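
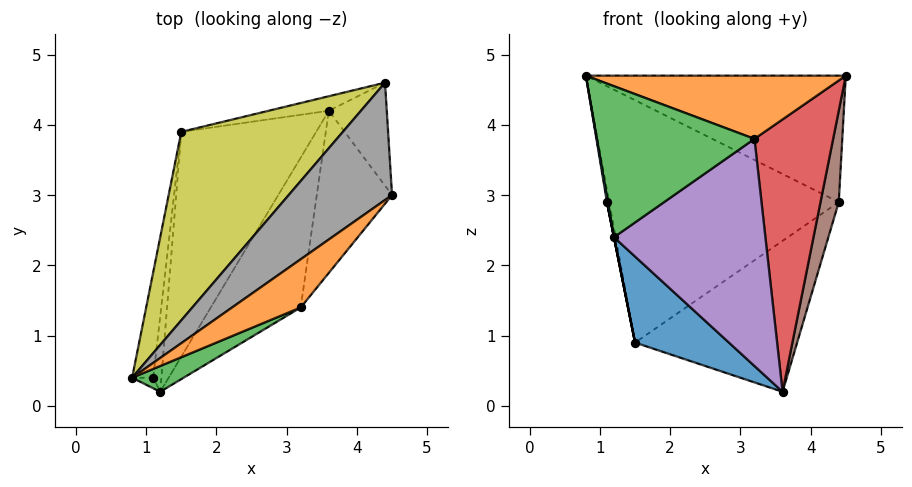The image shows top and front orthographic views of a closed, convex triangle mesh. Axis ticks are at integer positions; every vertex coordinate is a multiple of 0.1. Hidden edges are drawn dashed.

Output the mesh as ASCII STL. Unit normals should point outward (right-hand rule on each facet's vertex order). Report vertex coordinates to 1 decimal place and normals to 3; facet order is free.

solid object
 facet normal -0.252 -0.346 -0.904
  outer loop
   vertex 1.5 3.9 0.9
   vertex 3.6 4.2 0.2
   vertex 1.2 0.2 2.4
  endloop
 endfacet
 facet normal 0.488 -0.694 0.529
  outer loop
   vertex 3.2 1.4 3.8
   vertex 4.5 3.0 4.7
   vertex 0.8 0.4 4.7
  endloop
 endfacet
 facet normal 0.428 -0.891 0.152
  outer loop
   vertex 3.2 1.4 3.8
   vertex 0.8 0.4 4.7
   vertex 1.2 0.2 2.4
  endloop
 endfacet
 facet normal 0.816 -0.497 -0.296
  outer loop
   vertex 3.2 1.4 3.8
   vertex 3.6 4.2 0.2
   vertex 4.5 3.0 4.7
  endloop
 endfacet
 facet normal 0.663 -0.625 -0.412
  outer loop
   vertex 3.2 1.4 3.8
   vertex 1.2 0.2 2.4
   vertex 3.6 4.2 0.2
  endloop
 endfacet
 facet normal 0.944 -0.219 -0.247
  outer loop
   vertex 4.4 4.6 2.9
   vertex 4.5 3.0 4.7
   vertex 3.6 4.2 0.2
  endloop
 endfacet
 facet normal -0.172 0.981 -0.094
  outer loop
   vertex 4.4 4.6 2.9
   vertex 3.6 4.2 0.2
   vertex 1.5 3.9 0.9
  endloop
 endfacet
 facet normal -0.458 0.652 0.605
  outer loop
   vertex 4.4 4.6 2.9
   vertex 0.8 0.4 4.7
   vertex 4.5 3.0 4.7
  endloop
 endfacet
 facet normal -0.523 0.673 0.523
  outer loop
   vertex 4.4 4.6 2.9
   vertex 1.5 3.9 0.9
   vertex 0.8 0.4 4.7
  endloop
 endfacet
 facet normal -0.983 -0.082 -0.164
  outer loop
   vertex 1.1 0.4 2.9
   vertex 1.2 0.2 2.4
   vertex 0.8 0.4 4.7
  endloop
 endfacet
 facet normal -0.986 0.019 -0.164
  outer loop
   vertex 1.1 0.4 2.9
   vertex 0.8 0.4 4.7
   vertex 1.5 3.9 0.9
  endloop
 endfacet
 facet normal -0.981 0.000 -0.196
  outer loop
   vertex 1.1 0.4 2.9
   vertex 1.5 3.9 0.9
   vertex 1.2 0.2 2.4
  endloop
 endfacet
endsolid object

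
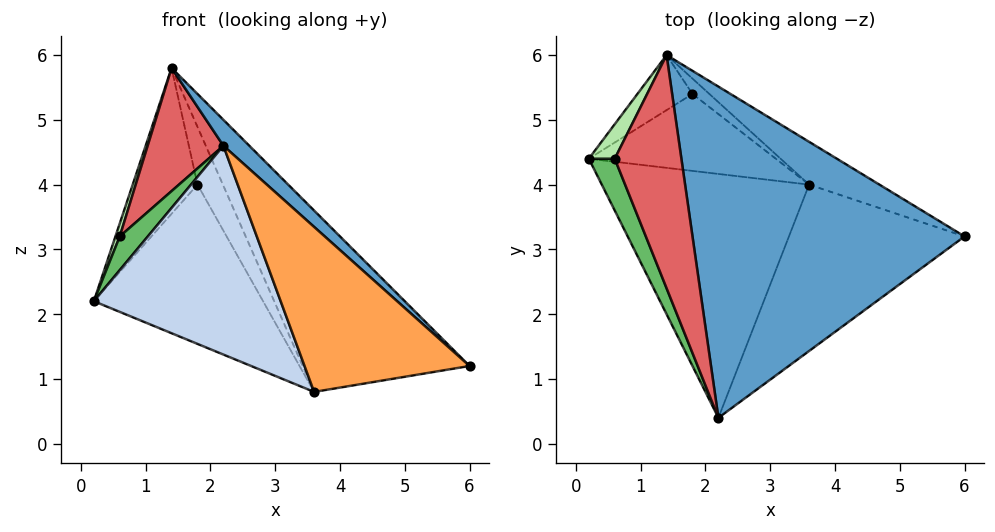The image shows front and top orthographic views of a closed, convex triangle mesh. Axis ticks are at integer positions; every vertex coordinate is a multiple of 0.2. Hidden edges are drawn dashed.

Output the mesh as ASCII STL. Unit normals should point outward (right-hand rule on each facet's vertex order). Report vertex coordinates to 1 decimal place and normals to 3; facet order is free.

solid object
 facet normal 0.689 -0.057 0.723
  outer loop
   vertex 1.4 6.0 5.8
   vertex 2.2 0.4 4.6
   vertex 6.0 3.2 1.2
  endloop
 endfacet
 facet normal -0.363 -0.606 -0.708
  outer loop
   vertex 3.6 4.0 0.8
   vertex 2.2 0.4 4.6
   vertex 0.2 4.4 2.2
  endloop
 endfacet
 facet normal -0.116 -0.699 -0.705
  outer loop
   vertex 3.6 4.0 0.8
   vertex 6.0 3.2 1.2
   vertex 2.2 0.4 4.6
  endloop
 endfacet
 facet normal 0.341 0.915 -0.216
  outer loop
   vertex 3.6 4.0 0.8
   vertex 1.4 6.0 5.8
   vertex 6.0 3.2 1.2
  endloop
 endfacet
 facet normal -0.903 -0.235 0.361
  outer loop
   vertex 0.6 4.4 3.2
   vertex 0.2 4.4 2.2
   vertex 2.2 0.4 4.6
  endloop
 endfacet
 facet normal -0.920 -0.138 0.368
  outer loop
   vertex 0.6 4.4 3.2
   vertex 1.4 6.0 5.8
   vertex 0.2 4.4 2.2
  endloop
 endfacet
 facet normal -0.889 -0.214 0.405
  outer loop
   vertex 0.6 4.4 3.2
   vertex 2.2 0.4 4.6
   vertex 1.4 6.0 5.8
  endloop
 endfacet
 facet normal -0.184 0.920 -0.347
  outer loop
   vertex 1.8 5.4 4.0
   vertex 0.2 4.4 2.2
   vertex 1.4 6.0 5.8
  endloop
 endfacet
 facet normal -0.073 0.898 -0.434
  outer loop
   vertex 1.8 5.4 4.0
   vertex 3.6 4.0 0.8
   vertex 0.2 4.4 2.2
  endloop
 endfacet
 facet normal 0.284 0.927 -0.246
  outer loop
   vertex 1.8 5.4 4.0
   vertex 1.4 6.0 5.8
   vertex 3.6 4.0 0.8
  endloop
 endfacet
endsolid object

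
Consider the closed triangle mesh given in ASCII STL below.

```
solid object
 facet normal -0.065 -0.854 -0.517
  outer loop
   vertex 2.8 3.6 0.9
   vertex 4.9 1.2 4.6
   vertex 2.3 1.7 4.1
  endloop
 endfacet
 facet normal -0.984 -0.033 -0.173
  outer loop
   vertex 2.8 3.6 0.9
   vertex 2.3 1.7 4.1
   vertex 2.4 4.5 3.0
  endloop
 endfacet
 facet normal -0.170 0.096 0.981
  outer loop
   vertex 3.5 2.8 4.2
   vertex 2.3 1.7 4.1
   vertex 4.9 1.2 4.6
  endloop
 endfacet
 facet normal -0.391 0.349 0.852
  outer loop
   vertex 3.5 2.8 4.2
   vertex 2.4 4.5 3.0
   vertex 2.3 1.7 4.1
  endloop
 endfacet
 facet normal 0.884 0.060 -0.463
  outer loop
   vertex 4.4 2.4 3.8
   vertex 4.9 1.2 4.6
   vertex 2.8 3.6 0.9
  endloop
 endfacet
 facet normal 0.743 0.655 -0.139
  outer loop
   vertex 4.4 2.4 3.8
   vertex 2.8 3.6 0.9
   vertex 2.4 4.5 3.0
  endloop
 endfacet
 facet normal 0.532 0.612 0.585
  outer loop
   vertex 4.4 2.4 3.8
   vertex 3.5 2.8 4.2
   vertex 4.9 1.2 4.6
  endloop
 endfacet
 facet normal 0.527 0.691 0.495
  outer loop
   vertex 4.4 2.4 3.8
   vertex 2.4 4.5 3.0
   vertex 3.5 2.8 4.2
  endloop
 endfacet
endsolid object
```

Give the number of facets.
8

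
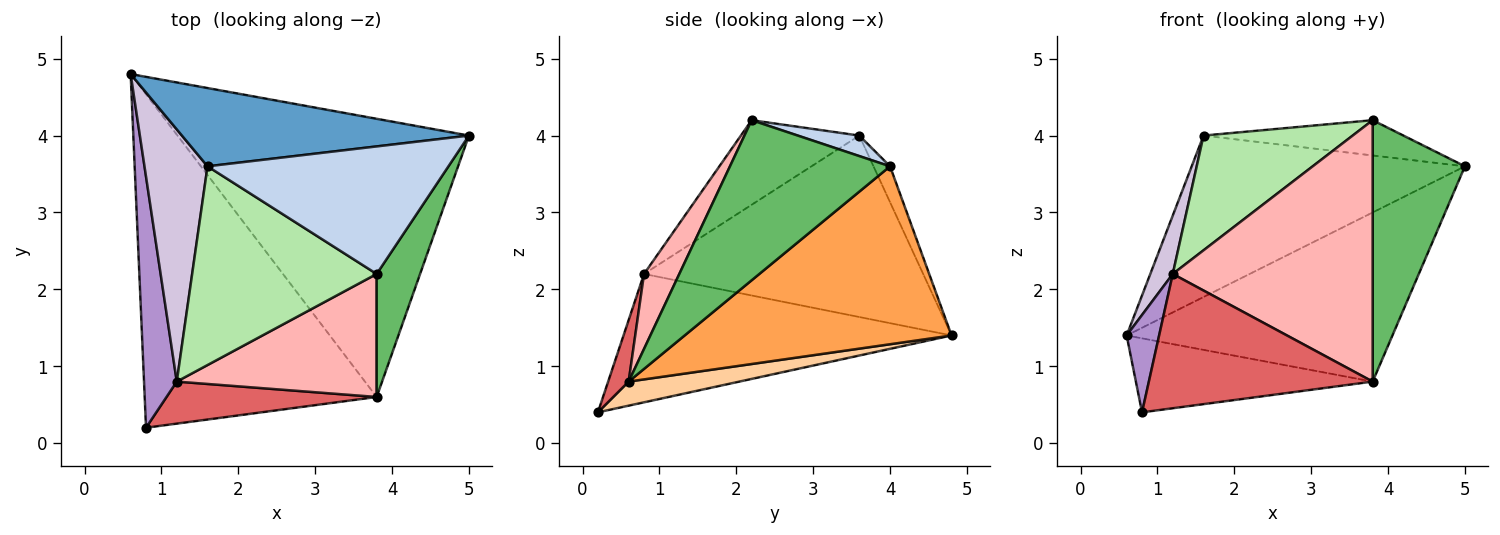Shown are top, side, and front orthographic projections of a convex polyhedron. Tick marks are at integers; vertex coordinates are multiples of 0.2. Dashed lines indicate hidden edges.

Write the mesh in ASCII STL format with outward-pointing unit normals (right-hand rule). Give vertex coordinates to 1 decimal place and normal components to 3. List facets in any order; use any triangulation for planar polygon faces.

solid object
 facet normal -0.054 0.898 0.436
  outer loop
   vertex 1.6 3.6 4.0
   vertex 5.0 4.0 3.6
   vertex 0.6 4.8 1.4
  endloop
 endfacet
 facet normal 0.082 0.266 0.961
  outer loop
   vertex 1.6 3.6 4.0
   vertex 3.8 2.2 4.2
   vertex 5.0 4.0 3.6
  endloop
 endfacet
 facet normal 0.463 0.461 -0.758
  outer loop
   vertex 3.8 0.6 0.8
   vertex 0.6 4.8 1.4
   vertex 5.0 4.0 3.6
  endloop
 endfacet
 facet normal 0.101 0.216 -0.971
  outer loop
   vertex 3.8 0.6 0.8
   vertex 0.8 0.2 0.4
   vertex 0.6 4.8 1.4
  endloop
 endfacet
 facet normal 0.843 -0.486 0.229
  outer loop
   vertex 3.8 0.6 0.8
   vertex 5.0 4.0 3.6
   vertex 3.8 2.2 4.2
  endloop
 endfacet
 facet normal -0.369 -0.465 0.805
  outer loop
   vertex 1.2 0.8 2.2
   vertex 3.8 2.2 4.2
   vertex 1.6 3.6 4.0
  endloop
 endfacet
 facet normal 0.087 -0.951 0.298
  outer loop
   vertex 1.2 0.8 2.2
   vertex 0.8 0.2 0.4
   vertex 3.8 0.6 0.8
  endloop
 endfacet
 facet normal 0.158 -0.894 0.420
  outer loop
   vertex 1.2 0.8 2.2
   vertex 3.8 0.6 0.8
   vertex 3.8 2.2 4.2
  endloop
 endfacet
 facet normal -0.965 -0.095 0.246
  outer loop
   vertex 1.2 0.8 2.2
   vertex 0.6 4.8 1.4
   vertex 0.8 0.2 0.4
  endloop
 endfacet
 facet normal -0.942 -0.076 0.327
  outer loop
   vertex 1.2 0.8 2.2
   vertex 1.6 3.6 4.0
   vertex 0.6 4.8 1.4
  endloop
 endfacet
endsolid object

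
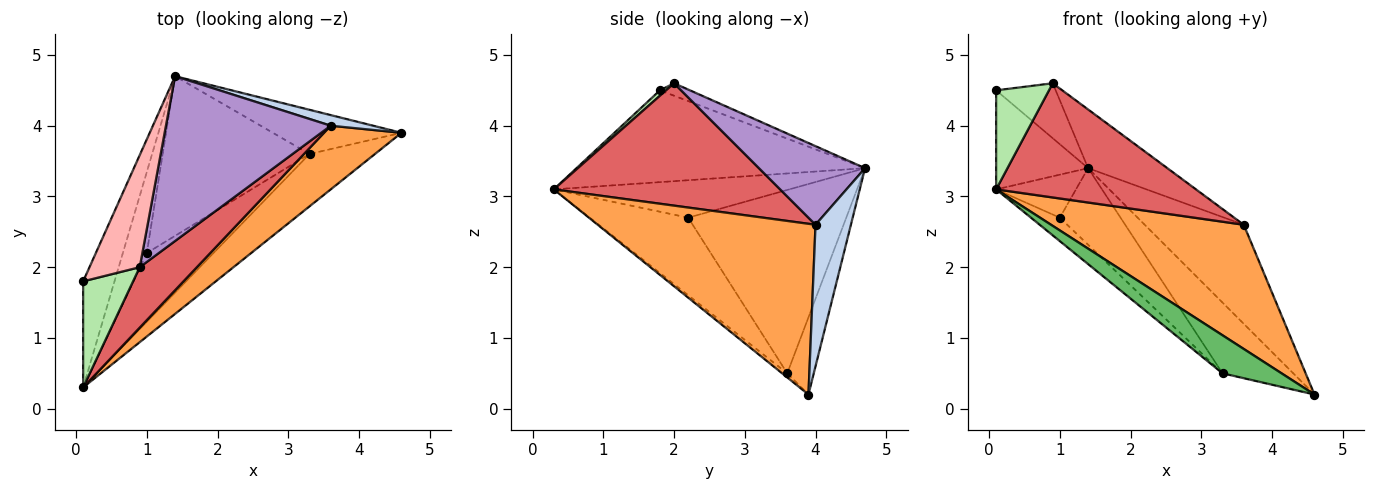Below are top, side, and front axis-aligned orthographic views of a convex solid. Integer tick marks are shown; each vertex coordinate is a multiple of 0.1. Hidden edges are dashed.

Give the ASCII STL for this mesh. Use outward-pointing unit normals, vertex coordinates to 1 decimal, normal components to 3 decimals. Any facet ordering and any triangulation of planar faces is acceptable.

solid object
 facet normal -0.906 0.289 -0.309
  outer loop
   vertex 0.1 0.3 3.1
   vertex 0.1 1.8 4.5
   vertex 1.4 4.7 3.4
  endloop
 endfacet
 facet normal 0.335 0.937 0.100
  outer loop
   vertex 3.6 4.0 2.6
   vertex 4.6 3.9 0.2
   vertex 1.4 4.7 3.4
  endloop
 endfacet
 facet normal 0.709 -0.627 0.322
  outer loop
   vertex 3.6 4.0 2.6
   vertex 0.1 0.3 3.1
   vertex 4.6 3.9 0.2
  endloop
 endfacet
 facet normal -0.303 0.808 -0.505
  outer loop
   vertex 3.3 3.6 0.5
   vertex 1.4 4.7 3.4
   vertex 4.6 3.9 0.2
  endloop
 endfacet
 facet normal -0.051 -0.587 -0.808
  outer loop
   vertex 3.3 3.6 0.5
   vertex 4.6 3.9 0.2
   vertex 0.1 0.3 3.1
  endloop
 endfacet
 facet normal 0.079 -0.680 0.729
  outer loop
   vertex 0.9 2.0 4.6
   vertex 0.1 1.8 4.5
   vertex 0.1 0.3 3.1
  endloop
 endfacet
 facet normal 0.708 -0.625 0.331
  outer loop
   vertex 0.9 2.0 4.6
   vertex 0.1 0.3 3.1
   vertex 3.6 4.0 2.6
  endloop
 endfacet
 facet normal -0.217 0.430 0.876
  outer loop
   vertex 0.9 2.0 4.6
   vertex 1.4 4.7 3.4
   vertex 0.1 1.8 4.5
  endloop
 endfacet
 facet normal 0.410 0.306 0.859
  outer loop
   vertex 0.9 2.0 4.6
   vertex 3.6 4.0 2.6
   vertex 1.4 4.7 3.4
  endloop
 endfacet
 facet normal -0.810 0.275 -0.518
  outer loop
   vertex 1.0 2.2 2.7
   vertex 0.1 0.3 3.1
   vertex 1.4 4.7 3.4
  endloop
 endfacet
 facet normal -0.748 0.287 -0.599
  outer loop
   vertex 1.0 2.2 2.7
   vertex 1.4 4.7 3.4
   vertex 3.3 3.6 0.5
  endloop
 endfacet
 facet normal -0.740 0.217 -0.636
  outer loop
   vertex 1.0 2.2 2.7
   vertex 3.3 3.6 0.5
   vertex 0.1 0.3 3.1
  endloop
 endfacet
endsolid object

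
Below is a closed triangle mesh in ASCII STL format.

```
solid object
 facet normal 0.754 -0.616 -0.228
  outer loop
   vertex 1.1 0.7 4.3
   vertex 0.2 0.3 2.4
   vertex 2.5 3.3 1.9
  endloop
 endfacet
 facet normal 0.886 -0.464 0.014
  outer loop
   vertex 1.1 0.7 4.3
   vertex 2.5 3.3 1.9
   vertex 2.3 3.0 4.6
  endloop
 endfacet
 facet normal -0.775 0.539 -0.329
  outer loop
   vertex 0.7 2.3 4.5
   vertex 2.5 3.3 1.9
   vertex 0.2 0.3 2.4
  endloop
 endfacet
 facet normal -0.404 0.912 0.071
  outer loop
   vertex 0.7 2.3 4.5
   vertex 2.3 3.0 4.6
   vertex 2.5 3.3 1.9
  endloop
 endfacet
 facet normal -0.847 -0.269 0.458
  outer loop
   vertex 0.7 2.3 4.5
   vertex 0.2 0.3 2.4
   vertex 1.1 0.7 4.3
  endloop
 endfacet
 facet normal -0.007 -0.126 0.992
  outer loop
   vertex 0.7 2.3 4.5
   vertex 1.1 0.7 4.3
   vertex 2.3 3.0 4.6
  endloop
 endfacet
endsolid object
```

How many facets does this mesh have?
6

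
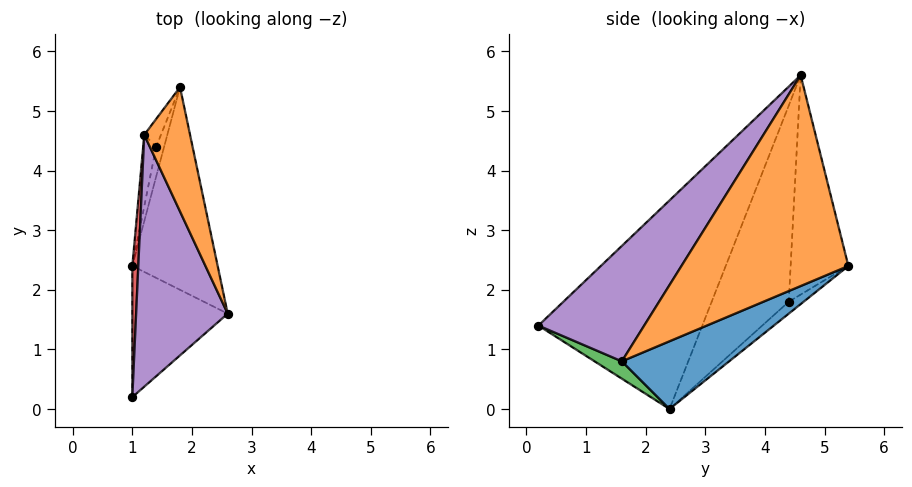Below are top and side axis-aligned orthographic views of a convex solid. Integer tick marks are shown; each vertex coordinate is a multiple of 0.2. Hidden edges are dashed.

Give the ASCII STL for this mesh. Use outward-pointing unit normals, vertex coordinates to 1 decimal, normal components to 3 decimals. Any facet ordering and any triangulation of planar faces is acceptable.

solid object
 facet normal 0.565 0.418 -0.711
  outer loop
   vertex 1.8 5.4 2.4
   vertex 2.6 1.6 0.8
   vertex 1.0 2.4 0.0
  endloop
 endfacet
 facet normal 0.971 0.116 0.211
  outer loop
   vertex 1.2 4.6 5.6
   vertex 2.6 1.6 0.8
   vertex 1.8 5.4 2.4
  endloop
 endfacet
 facet normal 0.152 -0.531 -0.834
  outer loop
   vertex 1.0 0.2 1.4
   vertex 1.0 2.4 0.0
   vertex 2.6 1.6 0.8
  endloop
 endfacet
 facet normal -0.999 0.018 0.029
  outer loop
   vertex 1.0 0.2 1.4
   vertex 1.2 4.6 5.6
   vertex 1.0 2.4 0.0
  endloop
 endfacet
 facet normal 0.663 -0.532 0.526
  outer loop
   vertex 1.0 0.2 1.4
   vertex 2.6 1.6 0.8
   vertex 1.2 4.6 5.6
  endloop
 endfacet
 facet normal -0.693 0.554 -0.462
  outer loop
   vertex 1.4 4.4 1.8
   vertex 1.8 5.4 2.4
   vertex 1.0 2.4 0.0
  endloop
 endfacet
 facet normal -0.966 0.251 -0.064
  outer loop
   vertex 1.4 4.4 1.8
   vertex 1.0 2.4 0.0
   vertex 1.2 4.6 5.6
  endloop
 endfacet
 facet normal -0.911 0.406 -0.069
  outer loop
   vertex 1.4 4.4 1.8
   vertex 1.2 4.6 5.6
   vertex 1.8 5.4 2.4
  endloop
 endfacet
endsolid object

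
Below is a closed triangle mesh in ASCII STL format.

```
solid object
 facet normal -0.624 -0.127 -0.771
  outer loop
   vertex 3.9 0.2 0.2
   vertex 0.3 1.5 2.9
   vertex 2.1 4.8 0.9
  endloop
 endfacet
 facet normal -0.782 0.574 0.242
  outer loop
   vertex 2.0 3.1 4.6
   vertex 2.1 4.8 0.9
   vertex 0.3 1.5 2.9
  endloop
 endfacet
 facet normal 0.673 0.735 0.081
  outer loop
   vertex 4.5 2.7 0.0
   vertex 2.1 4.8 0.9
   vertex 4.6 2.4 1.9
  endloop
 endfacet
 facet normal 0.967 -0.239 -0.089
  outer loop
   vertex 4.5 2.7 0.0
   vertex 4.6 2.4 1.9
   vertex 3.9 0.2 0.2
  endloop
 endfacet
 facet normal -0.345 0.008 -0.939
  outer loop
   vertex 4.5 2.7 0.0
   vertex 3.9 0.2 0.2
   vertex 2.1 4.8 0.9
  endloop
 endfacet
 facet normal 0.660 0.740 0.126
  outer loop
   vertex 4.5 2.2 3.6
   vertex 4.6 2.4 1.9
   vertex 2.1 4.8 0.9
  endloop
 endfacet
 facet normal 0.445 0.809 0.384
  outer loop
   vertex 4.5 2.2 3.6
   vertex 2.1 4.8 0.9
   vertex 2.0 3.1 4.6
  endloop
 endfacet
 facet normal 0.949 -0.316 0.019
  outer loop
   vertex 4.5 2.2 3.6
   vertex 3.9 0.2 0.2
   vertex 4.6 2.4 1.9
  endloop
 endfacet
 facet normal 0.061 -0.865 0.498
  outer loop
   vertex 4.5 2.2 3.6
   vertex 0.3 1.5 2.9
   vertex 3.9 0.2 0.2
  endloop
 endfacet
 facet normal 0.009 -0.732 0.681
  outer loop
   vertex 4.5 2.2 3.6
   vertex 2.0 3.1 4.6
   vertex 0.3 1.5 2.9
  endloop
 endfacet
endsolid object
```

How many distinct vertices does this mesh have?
7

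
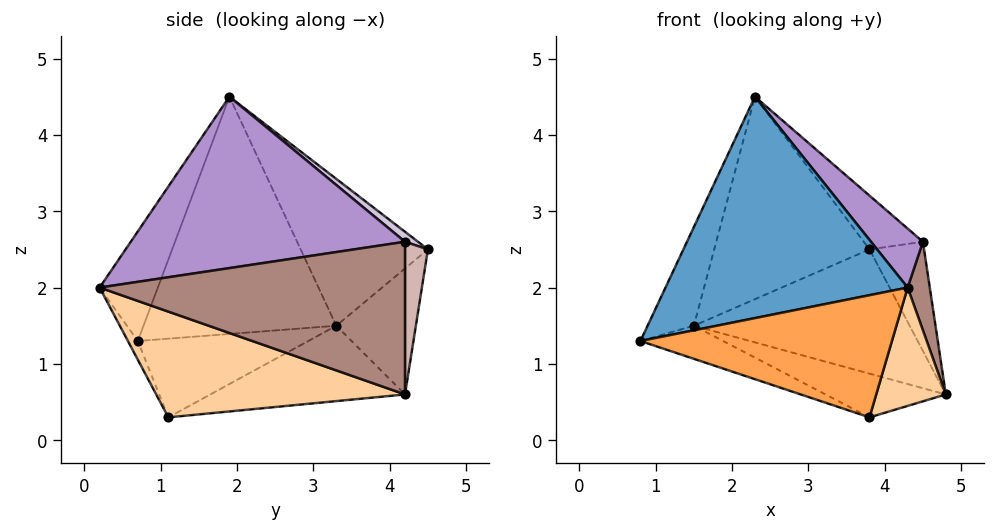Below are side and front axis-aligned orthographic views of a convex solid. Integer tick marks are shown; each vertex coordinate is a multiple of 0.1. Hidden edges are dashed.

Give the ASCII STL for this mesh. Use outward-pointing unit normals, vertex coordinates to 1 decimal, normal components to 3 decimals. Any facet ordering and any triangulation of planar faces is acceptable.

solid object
 facet normal -0.211 -0.879 0.428
  outer loop
   vertex 2.3 1.9 4.5
   vertex 0.8 0.7 1.3
   vertex 4.3 0.2 2.0
  endloop
 endfacet
 facet normal -0.912 0.219 0.346
  outer loop
   vertex 1.5 3.3 1.5
   vertex 0.8 0.7 1.3
   vertex 2.3 1.9 4.5
  endloop
 endfacet
 facet normal -0.035 -0.887 -0.460
  outer loop
   vertex 3.8 1.1 0.3
   vertex 4.3 0.2 2.0
   vertex 0.8 0.7 1.3
  endloop
 endfacet
 facet normal 0.886 -0.248 -0.392
  outer loop
   vertex 3.8 1.1 0.3
   vertex 4.8 4.2 0.6
   vertex 4.3 0.2 2.0
  endloop
 endfacet
 facet normal -0.331 0.161 -0.930
  outer loop
   vertex 3.8 1.1 0.3
   vertex 0.8 0.7 1.3
   vertex 1.5 3.3 1.5
  endloop
 endfacet
 facet normal -0.306 0.189 -0.933
  outer loop
   vertex 3.8 1.1 0.3
   vertex 1.5 3.3 1.5
   vertex 4.8 4.2 0.6
  endloop
 endfacet
 facet normal -0.329 0.891 -0.314
  outer loop
   vertex 3.8 4.5 2.5
   vertex 4.8 4.2 0.6
   vertex 1.5 3.3 1.5
  endloop
 endfacet
 facet normal -0.560 0.683 0.468
  outer loop
   vertex 3.8 4.5 2.5
   vertex 1.5 3.3 1.5
   vertex 2.3 1.9 4.5
  endloop
 endfacet
 facet normal 0.726 -0.137 0.674
  outer loop
   vertex 4.5 4.2 2.6
   vertex 2.3 1.9 4.5
   vertex 4.3 0.2 2.0
  endloop
 endfacet
 facet normal 0.123 0.560 0.820
  outer loop
   vertex 4.5 4.2 2.6
   vertex 3.8 4.5 2.5
   vertex 2.3 1.9 4.5
  endloop
 endfacet
 facet normal 0.986 -0.072 0.148
  outer loop
   vertex 4.5 4.2 2.6
   vertex 4.3 0.2 2.0
   vertex 4.8 4.2 0.6
  endloop
 endfacet
 facet normal 0.386 0.921 0.058
  outer loop
   vertex 4.5 4.2 2.6
   vertex 4.8 4.2 0.6
   vertex 3.8 4.5 2.5
  endloop
 endfacet
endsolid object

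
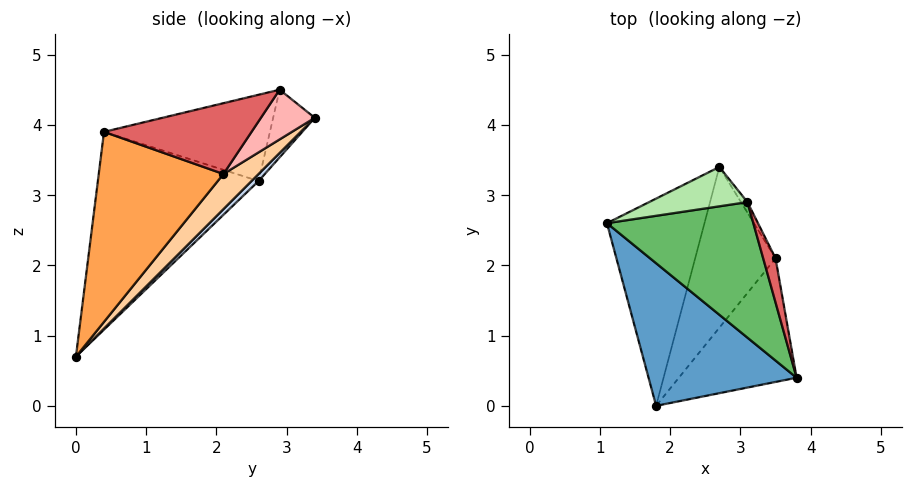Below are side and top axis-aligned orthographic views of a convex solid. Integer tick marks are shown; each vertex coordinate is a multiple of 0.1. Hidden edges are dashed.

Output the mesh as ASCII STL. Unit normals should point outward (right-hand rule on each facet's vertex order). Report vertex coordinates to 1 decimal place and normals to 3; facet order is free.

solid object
 facet normal -0.628 -0.621 0.470
  outer loop
   vertex 1.8 0.0 0.7
   vertex 3.8 0.4 3.9
   vertex 1.1 2.6 3.2
  endloop
 endfacet
 facet normal 0.051 0.699 -0.713
  outer loop
   vertex 1.8 0.0 0.7
   vertex 1.1 2.6 3.2
   vertex 2.7 3.4 4.1
  endloop
 endfacet
 facet normal 0.849 -0.036 -0.526
  outer loop
   vertex 3.5 2.1 3.3
   vertex 3.8 0.4 3.9
   vertex 1.8 0.0 0.7
  endloop
 endfacet
 facet normal 0.311 0.630 -0.712
  outer loop
   vertex 3.5 2.1 3.3
   vertex 1.8 0.0 0.7
   vertex 2.7 3.4 4.1
  endloop
 endfacet
 facet normal -0.479 -0.329 0.813
  outer loop
   vertex 3.1 2.9 4.5
   vertex 1.1 2.6 3.2
   vertex 3.8 0.4 3.9
  endloop
 endfacet
 facet normal -0.555 0.202 0.807
  outer loop
   vertex 3.1 2.9 4.5
   vertex 2.7 3.4 4.1
   vertex 1.1 2.6 3.2
  endloop
 endfacet
 facet normal 0.959 0.228 0.167
  outer loop
   vertex 3.1 2.9 4.5
   vertex 3.8 0.4 3.9
   vertex 3.5 2.1 3.3
  endloop
 endfacet
 facet normal 0.816 0.568 -0.106
  outer loop
   vertex 3.1 2.9 4.5
   vertex 3.5 2.1 3.3
   vertex 2.7 3.4 4.1
  endloop
 endfacet
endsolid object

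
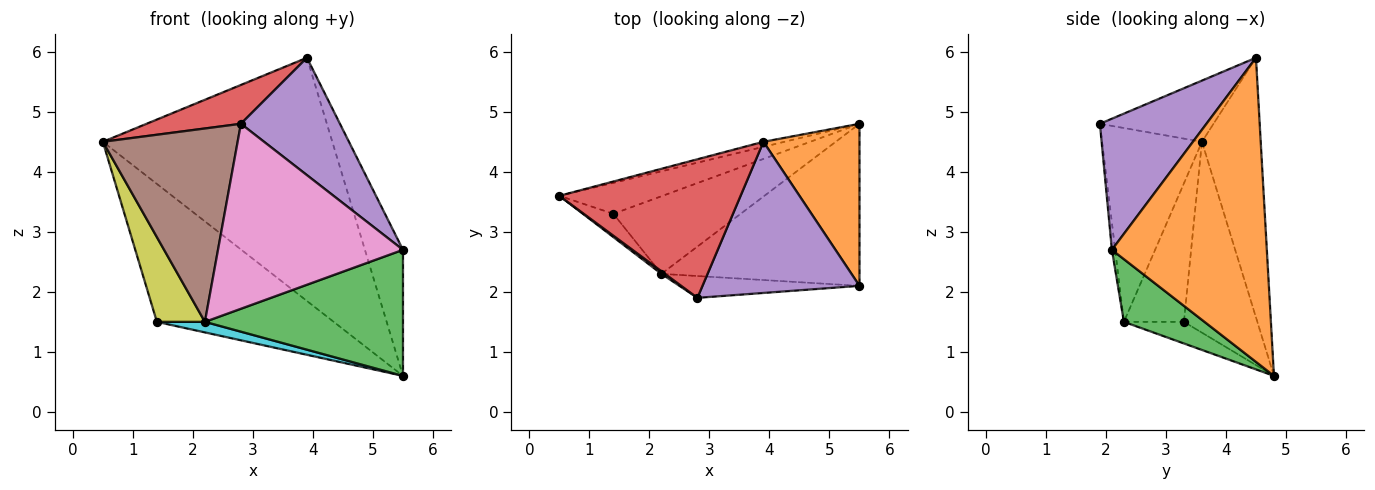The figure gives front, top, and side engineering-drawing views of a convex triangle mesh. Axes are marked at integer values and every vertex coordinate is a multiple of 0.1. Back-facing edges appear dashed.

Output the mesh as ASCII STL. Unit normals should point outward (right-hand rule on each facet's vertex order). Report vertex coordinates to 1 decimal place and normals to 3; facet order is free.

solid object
 facet normal -0.248 0.969 -0.020
  outer loop
   vertex 3.9 4.5 5.9
   vertex 5.5 4.8 0.6
   vertex 0.5 3.6 4.5
  endloop
 endfacet
 facet normal 0.928 0.228 0.293
  outer loop
   vertex 3.9 4.5 5.9
   vertex 5.5 2.1 2.7
   vertex 5.5 4.8 0.6
  endloop
 endfacet
 facet normal 0.242 -0.596 -0.766
  outer loop
   vertex 2.2 2.3 1.5
   vertex 5.5 4.8 0.6
   vertex 5.5 2.1 2.7
  endloop
 endfacet
 facet normal -0.309 -0.257 0.916
  outer loop
   vertex 2.8 1.9 4.8
   vertex 3.9 4.5 5.9
   vertex 0.5 3.6 4.5
  endloop
 endfacet
 facet normal 0.551 -0.512 0.659
  outer loop
   vertex 2.8 1.9 4.8
   vertex 5.5 2.1 2.7
   vertex 3.9 4.5 5.9
  endloop
 endfacet
 facet normal -0.595 -0.803 0.011
  outer loop
   vertex 2.8 1.9 4.8
   vertex 0.5 3.6 4.5
   vertex 2.2 2.3 1.5
  endloop
 endfacet
 facet normal -0.018 -0.993 -0.117
  outer loop
   vertex 2.8 1.9 4.8
   vertex 2.2 2.3 1.5
   vertex 5.5 2.1 2.7
  endloop
 endfacet
 facet normal -0.375 0.904 -0.203
  outer loop
   vertex 1.4 3.3 1.5
   vertex 0.5 3.6 4.5
   vertex 5.5 4.8 0.6
  endloop
 endfacet
 facet normal -0.770 -0.616 -0.169
  outer loop
   vertex 1.4 3.3 1.5
   vertex 2.2 2.3 1.5
   vertex 0.5 3.6 4.5
  endloop
 endfacet
 facet normal -0.166 -0.133 -0.977
  outer loop
   vertex 1.4 3.3 1.5
   vertex 5.5 4.8 0.6
   vertex 2.2 2.3 1.5
  endloop
 endfacet
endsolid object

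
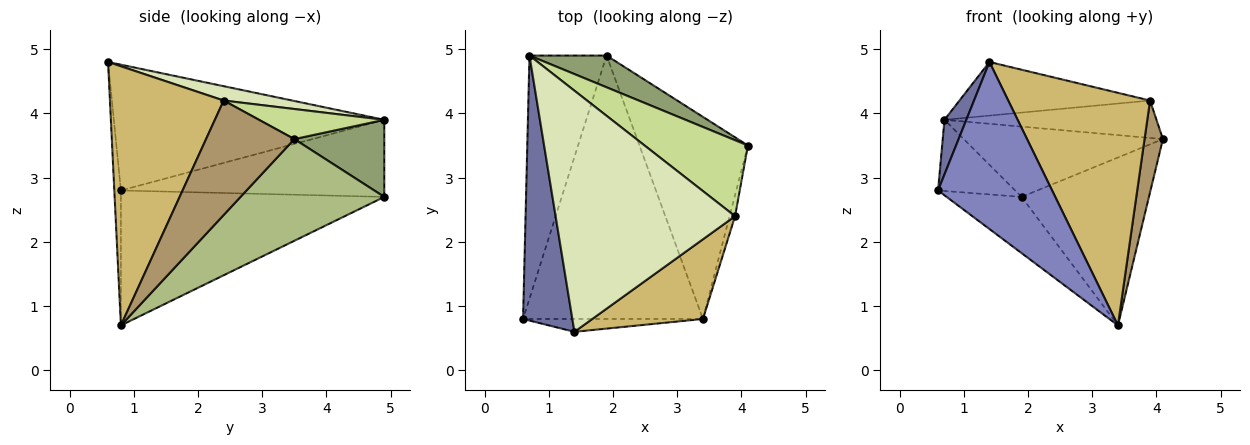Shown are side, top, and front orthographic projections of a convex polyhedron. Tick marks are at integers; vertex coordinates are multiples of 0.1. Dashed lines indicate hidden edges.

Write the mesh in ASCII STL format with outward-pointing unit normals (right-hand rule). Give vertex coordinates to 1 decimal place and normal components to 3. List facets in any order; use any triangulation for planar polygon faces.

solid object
 facet normal -0.928 -0.075 0.364
  outer loop
   vertex 1.4 0.6 4.8
   vertex 0.7 4.9 3.9
   vertex 0.6 0.8 2.8
  endloop
 endfacet
 facet normal -0.057 -0.995 -0.077
  outer loop
   vertex 1.4 0.6 4.8
   vertex 0.6 0.8 2.8
   vertex 3.4 0.8 0.7
  endloop
 endfacet
 facet normal -0.692 0.203 -0.692
  outer loop
   vertex 1.9 4.9 2.7
   vertex 0.6 0.8 2.8
   vertex 0.7 4.9 3.9
  endloop
 endfacet
 facet normal -0.591 0.168 -0.789
  outer loop
   vertex 1.9 4.9 2.7
   vertex 3.4 0.8 0.7
   vertex 0.6 0.8 2.8
  endloop
 endfacet
 facet normal 0.381 0.843 0.381
  outer loop
   vertex 1.9 4.9 2.7
   vertex 0.7 4.9 3.9
   vertex 4.1 3.5 3.6
  endloop
 endfacet
 facet normal 0.585 0.518 -0.624
  outer loop
   vertex 1.9 4.9 2.7
   vertex 4.1 3.5 3.6
   vertex 3.4 0.8 0.7
  endloop
 endfacet
 facet normal 0.253 0.428 0.868
  outer loop
   vertex 3.9 2.4 4.2
   vertex 4.1 3.5 3.6
   vertex 0.7 4.9 3.9
  endloop
 endfacet
 facet normal 0.078 0.216 0.973
  outer loop
   vertex 3.9 2.4 4.2
   vertex 0.7 4.9 3.9
   vertex 1.4 0.6 4.8
  endloop
 endfacet
 facet normal 0.978 -0.203 -0.047
  outer loop
   vertex 3.9 2.4 4.2
   vertex 3.4 0.8 0.7
   vertex 4.1 3.5 3.6
  endloop
 endfacet
 facet normal 0.605 -0.754 0.258
  outer loop
   vertex 3.9 2.4 4.2
   vertex 1.4 0.6 4.8
   vertex 3.4 0.8 0.7
  endloop
 endfacet
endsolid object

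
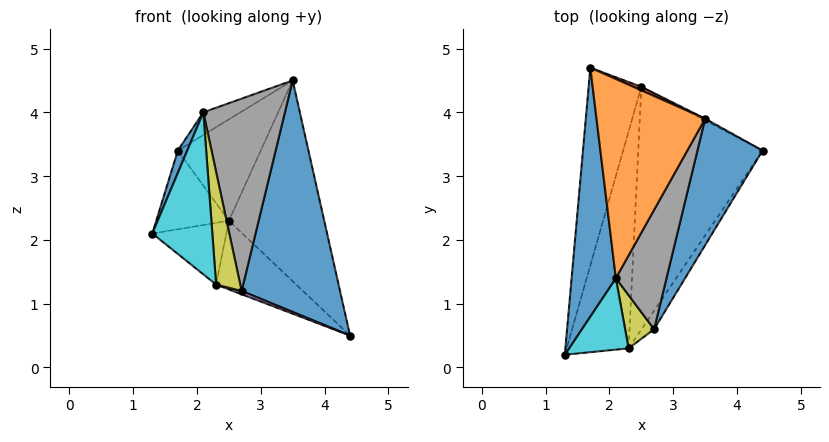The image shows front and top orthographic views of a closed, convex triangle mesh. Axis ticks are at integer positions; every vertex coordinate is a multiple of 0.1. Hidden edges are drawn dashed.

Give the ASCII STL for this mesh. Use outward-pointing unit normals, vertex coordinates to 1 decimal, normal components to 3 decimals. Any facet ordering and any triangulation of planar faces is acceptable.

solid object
 facet normal 0.854 -0.456 0.249
  outer loop
   vertex 2.7 0.6 1.2
   vertex 4.4 3.4 0.5
   vertex 3.5 3.9 4.5
  endloop
 endfacet
 facet normal -0.751 0.244 -0.613
  outer loop
   vertex 2.5 4.4 2.3
   vertex 1.3 0.2 2.1
   vertex 1.7 4.7 3.4
  endloop
 endfacet
 facet normal 0.460 0.888 -0.007
  outer loop
   vertex 2.5 4.4 2.3
   vertex 3.5 3.9 4.5
   vertex 4.4 3.4 0.5
  endloop
 endfacet
 facet normal 0.389 0.920 0.032
  outer loop
   vertex 2.5 4.4 2.3
   vertex 1.7 4.7 3.4
   vertex 3.5 3.9 4.5
  endloop
 endfacet
 facet normal -0.112 -0.176 -0.978
  outer loop
   vertex 2.3 0.3 1.3
   vertex 4.4 3.4 0.5
   vertex 2.7 0.6 1.2
  endloop
 endfacet
 facet normal -0.623 0.214 -0.752
  outer loop
   vertex 2.3 0.3 1.3
   vertex 1.3 0.2 2.1
   vertex 2.5 4.4 2.3
  endloop
 endfacet
 facet normal -0.609 0.216 -0.763
  outer loop
   vertex 2.3 0.3 1.3
   vertex 2.5 4.4 2.3
   vertex 4.4 3.4 0.5
  endloop
 endfacet
 facet normal 0.799 -0.511 0.317
  outer loop
   vertex 2.1 1.4 4.0
   vertex 2.7 0.6 1.2
   vertex 3.5 3.9 4.5
  endloop
 endfacet
 facet normal 0.617 -0.711 0.336
  outer loop
   vertex 2.1 1.4 4.0
   vertex 2.3 0.3 1.3
   vertex 2.7 0.6 1.2
  endloop
 endfacet
 facet normal 0.383 -0.845 0.373
  outer loop
   vertex 2.1 1.4 4.0
   vertex 1.3 0.2 2.1
   vertex 2.3 0.3 1.3
  endloop
 endfacet
 facet normal -0.913 -0.037 0.407
  outer loop
   vertex 2.1 1.4 4.0
   vertex 1.7 4.7 3.4
   vertex 1.3 0.2 2.1
  endloop
 endfacet
 facet normal -0.487 0.099 0.868
  outer loop
   vertex 2.1 1.4 4.0
   vertex 3.5 3.9 4.5
   vertex 1.7 4.7 3.4
  endloop
 endfacet
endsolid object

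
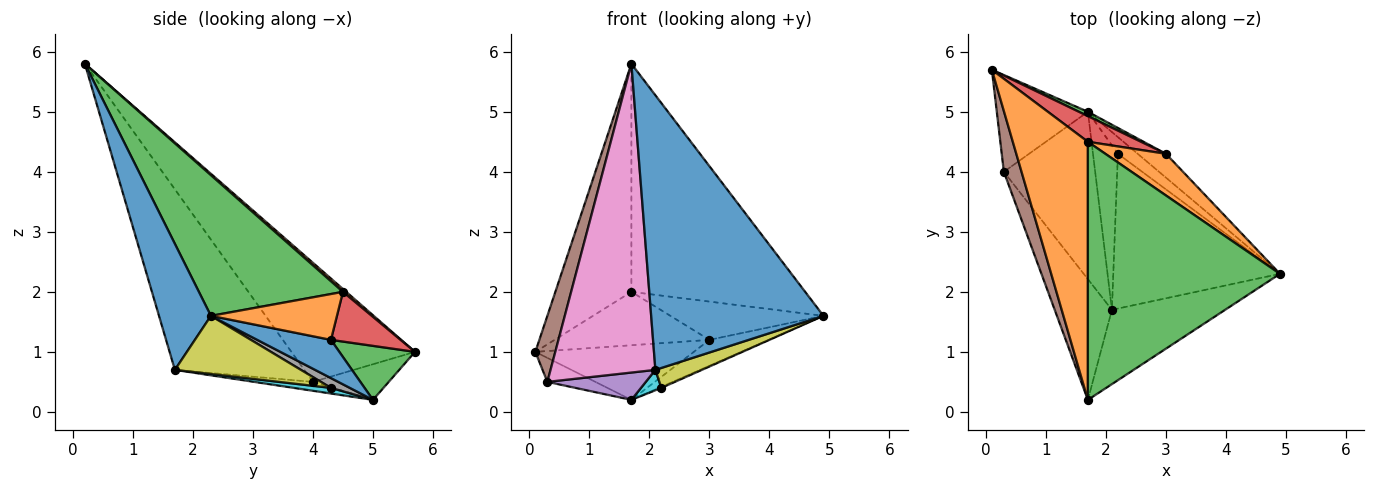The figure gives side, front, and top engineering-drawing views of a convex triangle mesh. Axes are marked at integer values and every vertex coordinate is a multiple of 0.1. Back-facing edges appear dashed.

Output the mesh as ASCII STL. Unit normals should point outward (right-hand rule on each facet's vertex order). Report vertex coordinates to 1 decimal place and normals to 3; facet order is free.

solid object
 facet normal 0.279 -0.927 -0.251
  outer loop
   vertex 2.1 1.7 0.7
   vertex 4.9 2.3 1.6
   vertex 1.7 0.2 5.8
  endloop
 endfacet
 facet normal 0.028 0.662 0.749
  outer loop
   vertex 1.7 4.5 2.0
   vertex 0.1 5.7 1.0
   vertex 1.7 0.2 5.8
  endloop
 endfacet
 facet normal 0.481 0.580 0.657
  outer loop
   vertex 1.7 4.5 2.0
   vertex 1.7 0.2 5.8
   vertex 4.9 2.3 1.6
  endloop
 endfacet
 facet normal -0.355 0.225 -0.907
  outer loop
   vertex 0.3 4.0 0.5
   vertex 0.1 5.7 1.0
   vertex 1.7 5.0 0.2
  endloop
 endfacet
 facet normal -0.096 -0.160 -0.982
  outer loop
   vertex 0.3 4.0 0.5
   vertex 1.7 5.0 0.2
   vertex 2.1 1.7 0.7
  endloop
 endfacet
 facet normal -0.977 -0.158 0.145
  outer loop
   vertex 0.3 4.0 0.5
   vertex 1.7 0.2 5.8
   vertex 0.1 5.7 1.0
  endloop
 endfacet
 facet normal -0.754 -0.611 -0.239
  outer loop
   vertex 0.3 4.0 0.5
   vertex 2.1 1.7 0.7
   vertex 1.7 0.2 5.8
  endloop
 endfacet
 facet normal 0.442 0.060 -0.895
  outer loop
   vertex 2.2 4.3 0.4
   vertex 1.7 5.0 0.2
   vertex 4.9 2.3 1.6
  endloop
 endfacet
 facet normal 0.327 -0.121 -0.937
  outer loop
   vertex 2.2 4.3 0.4
   vertex 4.9 2.3 1.6
   vertex 2.1 1.7 0.7
  endloop
 endfacet
 facet normal 0.219 -0.120 -0.968
  outer loop
   vertex 2.2 4.3 0.4
   vertex 2.1 1.7 0.7
   vertex 1.7 5.0 0.2
  endloop
 endfacet
 facet normal 0.676 0.542 -0.499
  outer loop
   vertex 3.0 4.3 1.2
   vertex 4.9 2.3 1.6
   vertex 1.7 5.0 0.2
  endloop
 endfacet
 facet normal 0.487 0.591 0.643
  outer loop
   vertex 3.0 4.3 1.2
   vertex 1.7 4.5 2.0
   vertex 4.9 2.3 1.6
  endloop
 endfacet
 facet normal 0.430 0.900 0.072
  outer loop
   vertex 3.0 4.3 1.2
   vertex 1.7 5.0 0.2
   vertex 0.1 5.7 1.0
  endloop
 endfacet
 facet normal 0.376 0.835 0.401
  outer loop
   vertex 3.0 4.3 1.2
   vertex 0.1 5.7 1.0
   vertex 1.7 4.5 2.0
  endloop
 endfacet
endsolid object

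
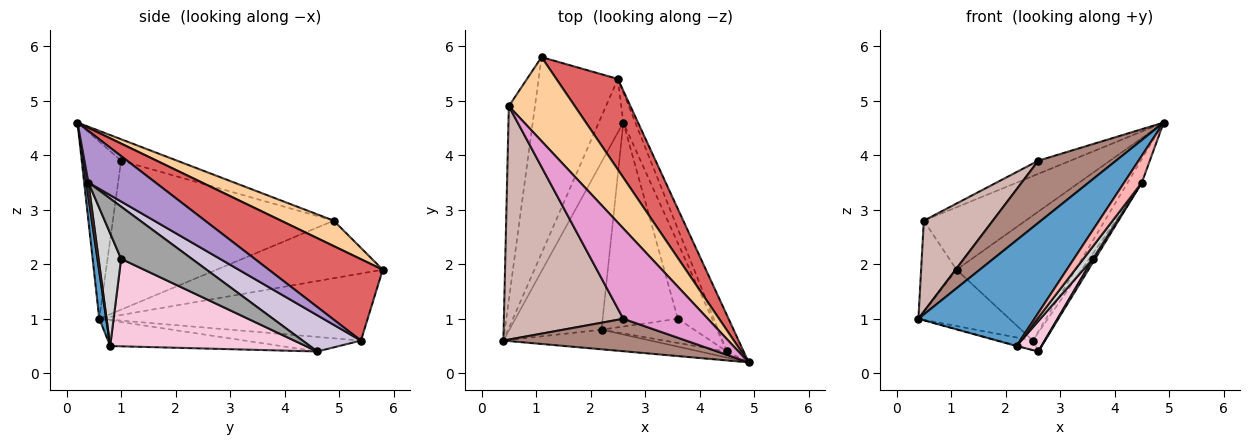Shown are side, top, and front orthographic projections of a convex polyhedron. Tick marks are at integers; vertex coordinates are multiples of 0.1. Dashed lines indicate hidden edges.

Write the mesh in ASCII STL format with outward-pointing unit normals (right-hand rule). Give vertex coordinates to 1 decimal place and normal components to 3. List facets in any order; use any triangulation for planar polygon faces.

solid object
 facet normal 0.058 -0.982 -0.182
  outer loop
   vertex 2.2 0.8 0.5
   vertex 4.9 0.2 4.6
   vertex 0.4 0.6 1.0
  endloop
 endfacet
 facet normal -0.268 0.003 -0.963
  outer loop
   vertex 2.2 0.8 0.5
   vertex 0.4 0.6 1.0
   vertex 2.6 4.6 0.4
  endloop
 endfacet
 facet normal -0.894 0.191 -0.405
  outer loop
   vertex 0.5 4.9 2.8
   vertex 1.1 5.8 1.9
   vertex 0.4 0.6 1.0
  endloop
 endfacet
 facet normal 0.295 0.570 0.767
  outer loop
   vertex 0.5 4.9 2.8
   vertex 4.9 0.2 4.6
   vertex 1.1 5.8 1.9
  endloop
 endfacet
 facet normal -0.631 0.214 -0.746
  outer loop
   vertex 2.5 5.4 0.6
   vertex 0.4 0.6 1.0
   vertex 1.1 5.8 1.9
  endloop
 endfacet
 facet normal -0.504 0.150 -0.851
  outer loop
   vertex 2.5 5.4 0.6
   vertex 2.6 4.6 0.4
   vertex 0.4 0.6 1.0
  endloop
 endfacet
 facet normal 0.613 0.640 0.464
  outer loop
   vertex 2.5 5.4 0.6
   vertex 1.1 5.8 1.9
   vertex 4.9 0.2 4.6
  endloop
 endfacet
 facet normal 0.117 -0.969 -0.219
  outer loop
   vertex 4.5 0.4 3.5
   vertex 4.9 0.2 4.6
   vertex 2.2 0.8 0.5
  endloop
 endfacet
 facet normal 0.932 0.197 -0.303
  outer loop
   vertex 4.5 0.4 3.5
   vertex 2.5 5.4 0.6
   vertex 4.9 0.2 4.6
  endloop
 endfacet
 facet normal 0.931 0.194 -0.309
  outer loop
   vertex 4.5 0.4 3.5
   vertex 2.6 4.6 0.4
   vertex 2.5 5.4 0.6
  endloop
 endfacet
 facet normal -0.410 -0.809 0.422
  outer loop
   vertex 2.6 1.0 3.9
   vertex 0.4 0.6 1.0
   vertex 4.9 0.2 4.6
  endloop
 endfacet
 facet normal -0.758 -0.237 0.608
  outer loop
   vertex 2.6 1.0 3.9
   vertex 0.5 4.9 2.8
   vertex 0.4 0.6 1.0
  endloop
 endfacet
 facet normal -0.244 0.140 0.960
  outer loop
   vertex 2.6 1.0 3.9
   vertex 4.9 0.2 4.6
   vertex 0.5 4.9 2.8
  endloop
 endfacet
 facet normal 0.755 -0.097 -0.649
  outer loop
   vertex 3.6 1.0 2.1
   vertex 2.2 0.8 0.5
   vertex 2.6 4.6 0.4
  endloop
 endfacet
 facet normal 0.836 -0.027 -0.549
  outer loop
   vertex 3.6 1.0 2.1
   vertex 2.6 4.6 0.4
   vertex 4.5 0.4 3.5
  endloop
 endfacet
 facet normal 0.735 -0.308 -0.604
  outer loop
   vertex 3.6 1.0 2.1
   vertex 4.5 0.4 3.5
   vertex 2.2 0.8 0.5
  endloop
 endfacet
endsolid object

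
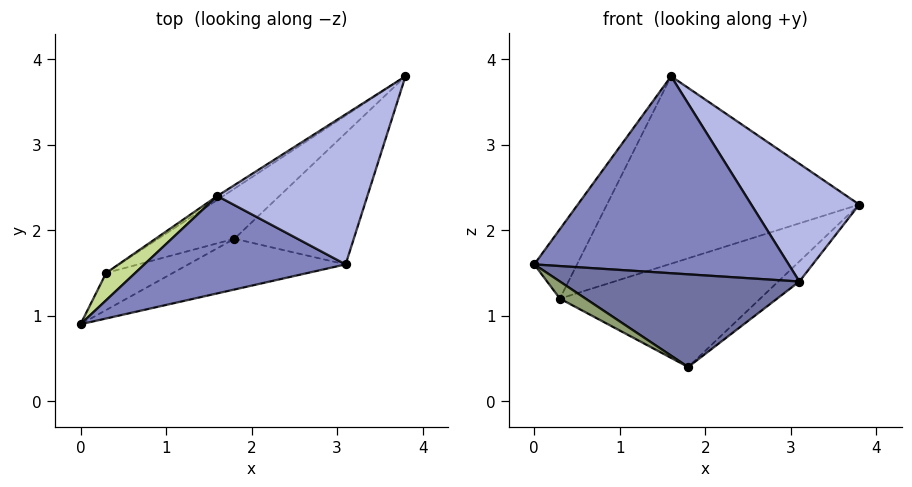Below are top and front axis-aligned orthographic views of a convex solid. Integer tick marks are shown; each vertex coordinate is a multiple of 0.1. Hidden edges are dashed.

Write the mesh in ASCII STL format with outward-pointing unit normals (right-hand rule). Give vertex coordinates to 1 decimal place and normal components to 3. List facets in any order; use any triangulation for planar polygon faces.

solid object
 facet normal 0.165 -0.865 -0.474
  outer loop
   vertex 3.1 1.6 1.4
   vertex 0.0 0.9 1.6
   vertex 1.8 1.9 0.4
  endloop
 endfacet
 facet normal 0.225 -0.873 0.432
  outer loop
   vertex 3.1 1.6 1.4
   vertex 1.6 2.4 3.8
   vertex 0.0 0.9 1.6
  endloop
 endfacet
 facet normal 0.622 0.118 -0.774
  outer loop
   vertex 3.1 1.6 1.4
   vertex 1.8 1.9 0.4
   vertex 3.8 3.8 2.3
  endloop
 endfacet
 facet normal 0.681 -0.452 0.576
  outer loop
   vertex 3.1 1.6 1.4
   vertex 3.8 3.8 2.3
   vertex 1.6 2.4 3.8
  endloop
 endfacet
 facet normal -0.349 -0.393 -0.851
  outer loop
   vertex 0.3 1.5 1.2
   vertex 1.8 1.9 0.4
   vertex 0.0 0.9 1.6
  endloop
 endfacet
 facet normal -0.422 0.823 -0.379
  outer loop
   vertex 0.3 1.5 1.2
   vertex 3.8 3.8 2.3
   vertex 1.8 1.9 0.4
  endloop
 endfacet
 facet normal -0.809 0.548 0.215
  outer loop
   vertex 0.3 1.5 1.2
   vertex 0.0 0.9 1.6
   vertex 1.6 2.4 3.8
  endloop
 endfacet
 facet normal -0.545 0.838 -0.017
  outer loop
   vertex 0.3 1.5 1.2
   vertex 1.6 2.4 3.8
   vertex 3.8 3.8 2.3
  endloop
 endfacet
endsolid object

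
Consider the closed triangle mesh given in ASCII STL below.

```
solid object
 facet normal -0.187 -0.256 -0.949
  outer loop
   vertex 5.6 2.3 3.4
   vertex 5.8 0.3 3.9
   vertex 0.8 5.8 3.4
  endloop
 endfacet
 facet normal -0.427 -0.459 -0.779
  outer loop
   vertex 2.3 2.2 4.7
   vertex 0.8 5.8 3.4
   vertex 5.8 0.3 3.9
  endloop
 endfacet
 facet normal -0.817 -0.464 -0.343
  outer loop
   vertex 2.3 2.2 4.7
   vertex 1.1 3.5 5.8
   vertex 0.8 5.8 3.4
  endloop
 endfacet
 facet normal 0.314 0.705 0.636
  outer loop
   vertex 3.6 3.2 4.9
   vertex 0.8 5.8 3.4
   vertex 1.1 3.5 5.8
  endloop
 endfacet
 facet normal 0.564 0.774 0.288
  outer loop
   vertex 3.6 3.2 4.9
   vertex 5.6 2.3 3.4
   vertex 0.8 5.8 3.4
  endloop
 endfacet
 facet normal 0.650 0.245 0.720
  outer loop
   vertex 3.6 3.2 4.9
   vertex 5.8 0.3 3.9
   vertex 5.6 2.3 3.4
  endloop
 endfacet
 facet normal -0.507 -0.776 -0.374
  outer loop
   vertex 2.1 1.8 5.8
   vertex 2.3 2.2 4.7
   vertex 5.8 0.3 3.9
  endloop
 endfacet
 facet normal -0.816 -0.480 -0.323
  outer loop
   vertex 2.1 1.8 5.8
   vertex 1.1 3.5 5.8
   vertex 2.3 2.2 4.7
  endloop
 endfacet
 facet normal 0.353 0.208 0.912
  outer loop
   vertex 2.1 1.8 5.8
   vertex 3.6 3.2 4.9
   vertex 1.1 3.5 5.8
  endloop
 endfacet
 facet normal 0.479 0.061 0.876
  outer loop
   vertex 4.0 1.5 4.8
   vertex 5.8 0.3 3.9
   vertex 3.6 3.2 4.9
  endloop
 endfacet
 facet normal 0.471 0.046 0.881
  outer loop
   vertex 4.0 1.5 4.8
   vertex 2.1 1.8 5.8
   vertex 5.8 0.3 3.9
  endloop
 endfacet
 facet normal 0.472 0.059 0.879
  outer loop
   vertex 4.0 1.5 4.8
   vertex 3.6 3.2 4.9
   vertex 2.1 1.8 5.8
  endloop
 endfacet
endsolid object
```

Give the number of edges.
18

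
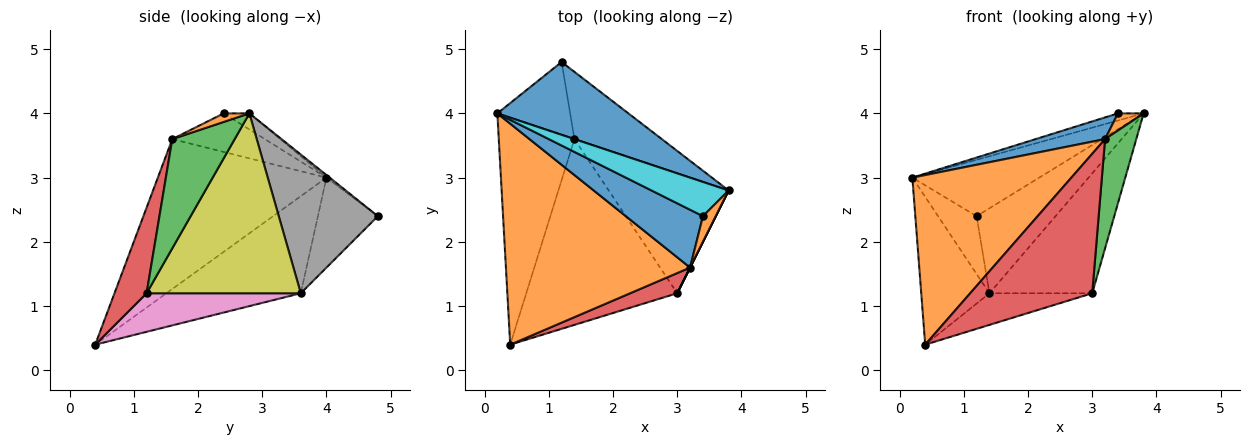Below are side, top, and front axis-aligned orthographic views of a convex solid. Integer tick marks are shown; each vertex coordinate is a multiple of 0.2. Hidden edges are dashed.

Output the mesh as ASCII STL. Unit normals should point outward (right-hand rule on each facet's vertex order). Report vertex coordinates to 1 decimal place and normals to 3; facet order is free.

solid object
 facet normal -0.016 0.612 0.791
  outer loop
   vertex 1.2 4.8 2.4
   vertex 0.2 4.0 3.0
   vertex 3.8 2.8 4.0
  endloop
 endfacet
 facet normal -0.542 -0.511 0.666
  outer loop
   vertex 3.2 1.6 3.6
   vertex 0.2 4.0 3.0
   vertex 0.4 0.4 0.4
  endloop
 endfacet
 facet normal 0.894 -0.447 0.000
  outer loop
   vertex 3.2 1.6 3.6
   vertex 3.0 1.2 1.2
   vertex 3.8 2.8 4.0
  endloop
 endfacet
 facet normal 0.252 -0.958 0.139
  outer loop
   vertex 3.2 1.6 3.6
   vertex 0.4 0.4 0.4
   vertex 3.0 1.2 1.2
  endloop
 endfacet
 facet normal -0.732 0.372 -0.571
  outer loop
   vertex 1.4 3.6 1.2
   vertex 0.4 0.4 0.4
   vertex 0.2 4.0 3.0
  endloop
 endfacet
 facet normal -0.695 0.447 -0.563
  outer loop
   vertex 1.4 3.6 1.2
   vertex 0.2 4.0 3.0
   vertex 1.2 4.8 2.4
  endloop
 endfacet
 facet normal 0.244 0.163 -0.956
  outer loop
   vertex 1.4 3.6 1.2
   vertex 3.0 1.2 1.2
   vertex 0.4 0.4 0.4
  endloop
 endfacet
 facet normal 0.702 0.559 -0.442
  outer loop
   vertex 1.4 3.6 1.2
   vertex 1.2 4.8 2.4
   vertex 3.8 2.8 4.0
  endloop
 endfacet
 facet normal 0.728 0.485 -0.485
  outer loop
   vertex 1.4 3.6 1.2
   vertex 3.8 2.8 4.0
   vertex 3.0 1.2 1.2
  endloop
 endfacet
 facet normal -0.200 0.200 0.959
  outer loop
   vertex 3.4 2.4 4.0
   vertex 3.8 2.8 4.0
   vertex 0.2 4.0 3.0
  endloop
 endfacet
 facet normal -0.424 -0.318 0.848
  outer loop
   vertex 3.4 2.4 4.0
   vertex 0.2 4.0 3.0
   vertex 3.2 1.6 3.6
  endloop
 endfacet
 facet normal 0.485 -0.485 0.728
  outer loop
   vertex 3.4 2.4 4.0
   vertex 3.2 1.6 3.6
   vertex 3.8 2.8 4.0
  endloop
 endfacet
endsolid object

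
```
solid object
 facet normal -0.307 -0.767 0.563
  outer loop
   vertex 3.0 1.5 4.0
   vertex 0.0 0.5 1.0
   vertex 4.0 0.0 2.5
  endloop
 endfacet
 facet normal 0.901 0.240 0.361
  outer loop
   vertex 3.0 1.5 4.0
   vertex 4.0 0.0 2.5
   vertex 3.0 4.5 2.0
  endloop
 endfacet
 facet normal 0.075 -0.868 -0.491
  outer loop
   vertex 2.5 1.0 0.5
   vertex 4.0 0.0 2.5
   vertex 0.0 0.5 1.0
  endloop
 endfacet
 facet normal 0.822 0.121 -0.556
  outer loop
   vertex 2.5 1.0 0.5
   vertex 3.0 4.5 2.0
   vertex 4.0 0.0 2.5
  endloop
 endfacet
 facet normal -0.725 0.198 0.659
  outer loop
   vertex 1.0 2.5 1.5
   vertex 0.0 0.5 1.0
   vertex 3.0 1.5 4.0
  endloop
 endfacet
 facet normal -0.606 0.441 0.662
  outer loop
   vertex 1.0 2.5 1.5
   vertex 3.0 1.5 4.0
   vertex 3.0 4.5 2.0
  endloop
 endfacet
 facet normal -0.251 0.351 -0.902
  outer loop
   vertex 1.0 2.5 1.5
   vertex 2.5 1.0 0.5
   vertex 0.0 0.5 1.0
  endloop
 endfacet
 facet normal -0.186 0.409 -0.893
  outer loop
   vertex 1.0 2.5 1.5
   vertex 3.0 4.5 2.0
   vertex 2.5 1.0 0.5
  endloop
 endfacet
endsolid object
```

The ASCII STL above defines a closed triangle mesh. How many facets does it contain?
8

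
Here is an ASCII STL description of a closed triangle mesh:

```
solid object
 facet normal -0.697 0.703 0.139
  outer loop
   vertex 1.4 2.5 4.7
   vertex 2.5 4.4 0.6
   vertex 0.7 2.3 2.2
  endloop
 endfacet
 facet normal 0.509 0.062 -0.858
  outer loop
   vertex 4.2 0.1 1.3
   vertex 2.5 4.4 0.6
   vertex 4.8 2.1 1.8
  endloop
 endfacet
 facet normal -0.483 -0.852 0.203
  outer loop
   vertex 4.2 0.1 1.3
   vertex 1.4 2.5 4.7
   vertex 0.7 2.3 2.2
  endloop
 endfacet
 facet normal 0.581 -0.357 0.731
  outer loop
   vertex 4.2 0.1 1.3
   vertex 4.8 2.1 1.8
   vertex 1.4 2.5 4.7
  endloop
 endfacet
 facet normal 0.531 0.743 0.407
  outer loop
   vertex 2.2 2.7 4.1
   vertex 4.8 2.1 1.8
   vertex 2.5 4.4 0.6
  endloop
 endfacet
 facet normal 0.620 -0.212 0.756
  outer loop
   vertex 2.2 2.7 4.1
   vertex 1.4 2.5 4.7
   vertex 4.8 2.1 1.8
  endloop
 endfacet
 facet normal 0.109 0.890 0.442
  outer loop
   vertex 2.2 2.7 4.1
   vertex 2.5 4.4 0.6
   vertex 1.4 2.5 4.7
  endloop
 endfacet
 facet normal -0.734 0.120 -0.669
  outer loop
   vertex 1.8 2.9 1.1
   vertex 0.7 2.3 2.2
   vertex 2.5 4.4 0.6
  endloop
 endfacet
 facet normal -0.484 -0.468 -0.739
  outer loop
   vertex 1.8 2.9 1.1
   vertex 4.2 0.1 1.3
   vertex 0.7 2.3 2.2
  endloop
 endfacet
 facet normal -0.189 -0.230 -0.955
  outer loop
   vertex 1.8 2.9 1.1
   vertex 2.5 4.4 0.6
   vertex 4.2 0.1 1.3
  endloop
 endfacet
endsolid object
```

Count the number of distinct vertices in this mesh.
7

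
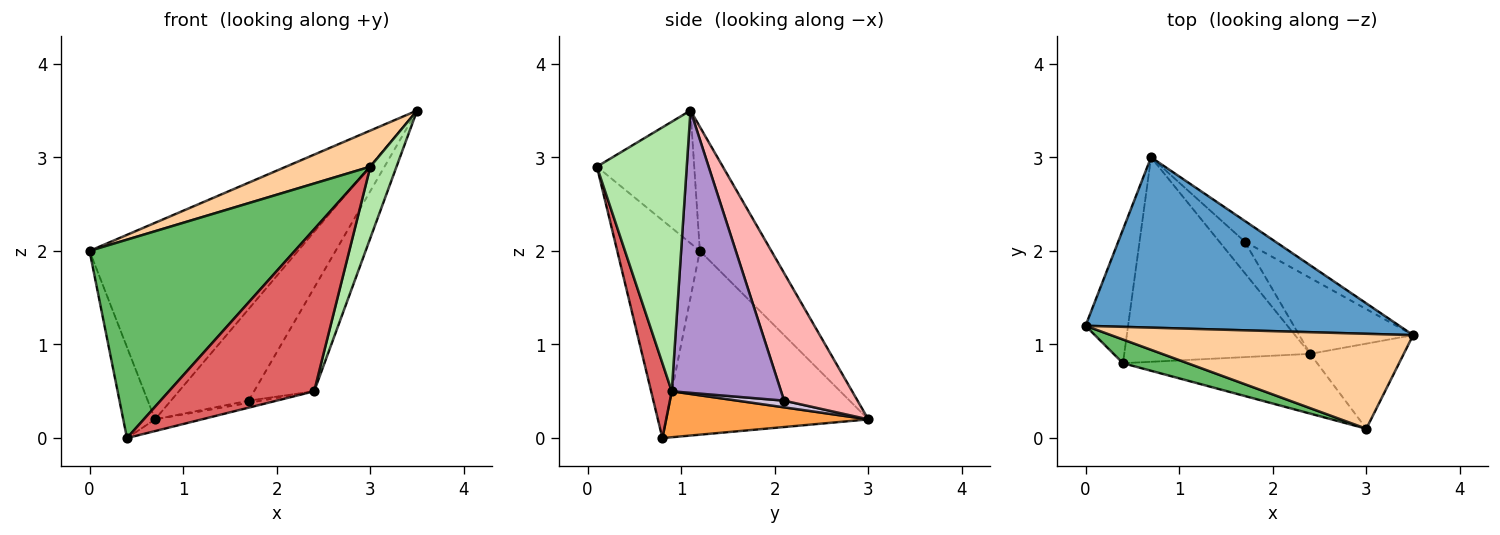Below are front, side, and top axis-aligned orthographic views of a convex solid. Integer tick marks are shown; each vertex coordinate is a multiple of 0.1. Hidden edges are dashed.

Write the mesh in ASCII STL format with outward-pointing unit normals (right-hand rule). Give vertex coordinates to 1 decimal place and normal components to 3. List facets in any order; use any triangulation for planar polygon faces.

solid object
 facet normal -0.251 0.732 0.634
  outer loop
   vertex 0.7 3.0 0.2
   vertex 0.0 1.2 2.0
   vertex 3.5 1.1 3.5
  endloop
 endfacet
 facet normal -0.963 0.152 -0.223
  outer loop
   vertex 0.4 0.8 0.0
   vertex 0.0 1.2 2.0
   vertex 0.7 3.0 0.2
  endloop
 endfacet
 facet normal 0.240 0.055 -0.969
  outer loop
   vertex 2.4 0.9 0.5
   vertex 0.4 0.8 0.0
   vertex 0.7 3.0 0.2
  endloop
 endfacet
 facet normal -0.380 -0.329 0.865
  outer loop
   vertex 3.0 0.1 2.9
   vertex 3.5 1.1 3.5
   vertex 0.0 1.2 2.0
  endloop
 endfacet
 facet normal -0.371 -0.922 0.110
  outer loop
   vertex 3.0 0.1 2.9
   vertex 0.0 1.2 2.0
   vertex 0.4 0.8 0.0
  endloop
 endfacet
 facet normal 0.911 -0.266 -0.316
  outer loop
   vertex 3.0 0.1 2.9
   vertex 2.4 0.9 0.5
   vertex 3.5 1.1 3.5
  endloop
 endfacet
 facet normal 0.132 -0.930 -0.343
  outer loop
   vertex 3.0 0.1 2.9
   vertex 0.4 0.8 0.0
   vertex 2.4 0.9 0.5
  endloop
 endfacet
 facet normal 0.678 0.717 -0.162
  outer loop
   vertex 1.7 2.1 0.4
   vertex 0.7 3.0 0.2
   vertex 3.5 1.1 3.5
  endloop
 endfacet
 facet normal 0.826 0.454 -0.333
  outer loop
   vertex 1.7 2.1 0.4
   vertex 3.5 1.1 3.5
   vertex 2.4 0.9 0.5
  endloop
 endfacet
 facet normal 0.254 0.068 -0.965
  outer loop
   vertex 1.7 2.1 0.4
   vertex 2.4 0.9 0.5
   vertex 0.7 3.0 0.2
  endloop
 endfacet
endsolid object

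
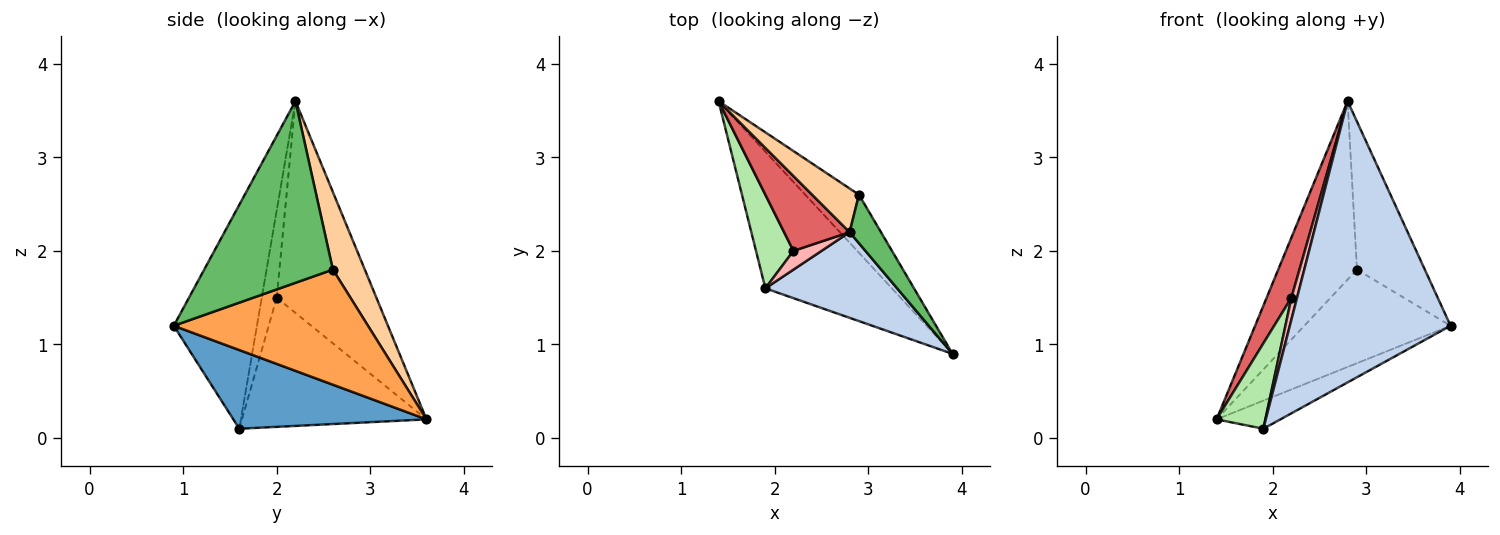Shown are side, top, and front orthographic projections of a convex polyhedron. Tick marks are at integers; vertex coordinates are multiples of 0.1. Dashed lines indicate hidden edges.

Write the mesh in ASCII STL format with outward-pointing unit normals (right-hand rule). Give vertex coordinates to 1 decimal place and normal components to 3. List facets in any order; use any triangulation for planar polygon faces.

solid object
 facet normal 0.520 0.172 -0.837
  outer loop
   vertex 1.9 1.6 0.1
   vertex 1.4 3.6 0.2
   vertex 3.9 0.9 1.2
  endloop
 endfacet
 facet normal -0.444 -0.857 0.261
  outer loop
   vertex 2.8 2.2 3.6
   vertex 1.9 1.6 0.1
   vertex 3.9 0.9 1.2
  endloop
 endfacet
 facet normal 0.748 0.564 -0.349
  outer loop
   vertex 2.9 2.6 1.8
   vertex 3.9 0.9 1.2
   vertex 1.4 3.6 0.2
  endloop
 endfacet
 facet normal 0.367 0.904 0.221
  outer loop
   vertex 2.9 2.6 1.8
   vertex 1.4 3.6 0.2
   vertex 2.8 2.2 3.6
  endloop
 endfacet
 facet normal 0.874 0.461 0.151
  outer loop
   vertex 2.9 2.6 1.8
   vertex 2.8 2.2 3.6
   vertex 3.9 0.9 1.2
  endloop
 endfacet
 facet normal -0.931 -0.246 0.270
  outer loop
   vertex 2.2 2.0 1.5
   vertex 1.4 3.6 0.2
   vertex 1.9 1.6 0.1
  endloop
 endfacet
 facet normal -0.929 -0.231 0.288
  outer loop
   vertex 2.2 2.0 1.5
   vertex 2.8 2.2 3.6
   vertex 1.4 3.6 0.2
  endloop
 endfacet
 facet normal -0.897 -0.336 0.288
  outer loop
   vertex 2.2 2.0 1.5
   vertex 1.9 1.6 0.1
   vertex 2.8 2.2 3.6
  endloop
 endfacet
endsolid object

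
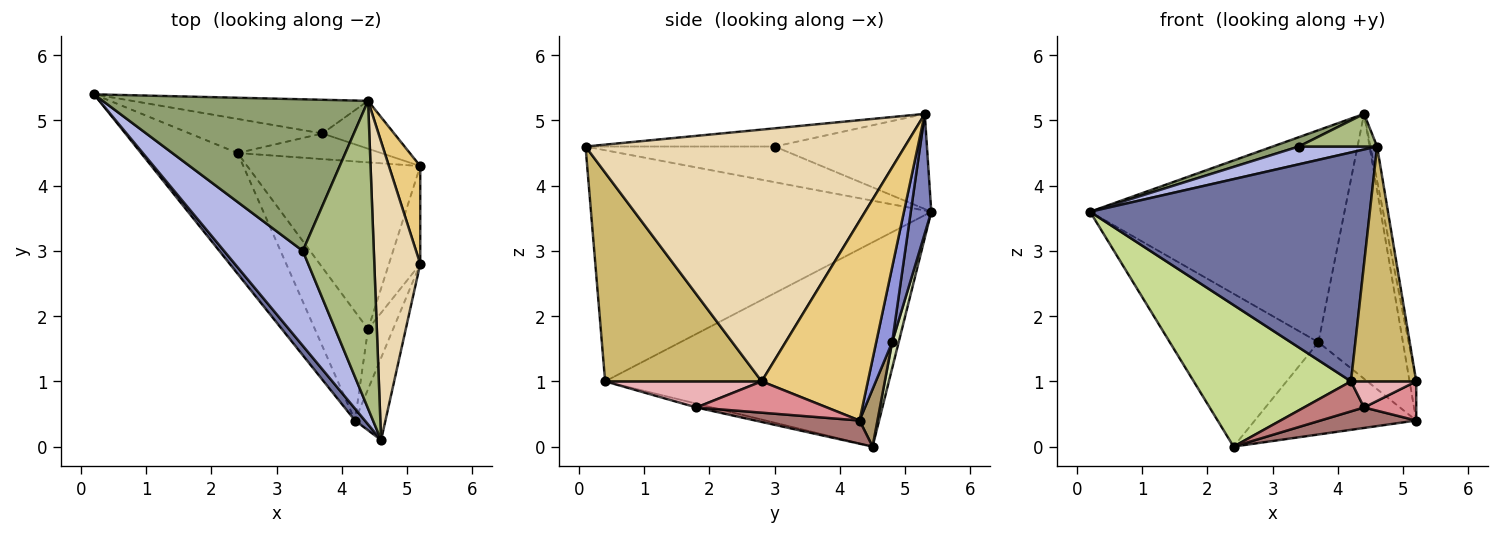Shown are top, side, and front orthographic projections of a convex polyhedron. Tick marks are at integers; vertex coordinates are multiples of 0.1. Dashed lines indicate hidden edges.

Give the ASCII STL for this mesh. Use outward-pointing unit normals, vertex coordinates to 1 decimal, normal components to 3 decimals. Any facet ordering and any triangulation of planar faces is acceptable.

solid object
 facet normal -0.772 -0.635 0.033
  outer loop
   vertex 4.2 0.4 1.0
   vertex 4.6 0.1 4.6
   vertex 0.2 5.4 3.6
  endloop
 endfacet
 facet normal 0.079 0.984 -0.157
  outer loop
   vertex 3.7 4.8 1.6
   vertex 0.2 5.4 3.6
   vertex 4.4 5.3 5.1
  endloop
 endfacet
 facet normal 0.183 0.968 -0.175
  outer loop
   vertex 3.7 4.8 1.6
   vertex 4.4 5.3 5.1
   vertex 5.2 4.3 0.4
  endloop
 endfacet
 facet normal -0.407 -0.168 0.898
  outer loop
   vertex 3.4 3.0 4.6
   vertex 0.2 5.4 3.6
   vertex 4.6 0.1 4.6
  endloop
 endfacet
 facet normal -0.337 -0.058 0.940
  outer loop
   vertex 3.4 3.0 4.6
   vertex 4.4 5.3 5.1
   vertex 0.2 5.4 3.6
  endloop
 endfacet
 facet normal -0.247 -0.102 0.964
  outer loop
   vertex 3.4 3.0 4.6
   vertex 4.6 0.1 4.6
   vertex 4.4 5.3 5.1
  endloop
 endfacet
 facet normal -0.808 -0.448 -0.382
  outer loop
   vertex 2.4 4.5 0.0
   vertex 4.2 0.4 1.0
   vertex 0.2 5.4 3.6
  endloop
 endfacet
 facet normal 0.043 0.975 -0.218
  outer loop
   vertex 2.4 4.5 0.0
   vertex 0.2 5.4 3.6
   vertex 3.7 4.8 1.6
  endloop
 endfacet
 facet normal 0.106 0.958 -0.266
  outer loop
   vertex 2.4 4.5 0.0
   vertex 3.7 4.8 1.6
   vertex 5.2 4.3 0.4
  endloop
 endfacet
 facet normal 0.915 -0.381 -0.133
  outer loop
   vertex 5.2 2.8 1.0
   vertex 4.6 0.1 4.6
   vertex 4.2 0.4 1.0
  endloop
 endfacet
 facet normal 0.986 0.062 0.155
  outer loop
   vertex 5.2 2.8 1.0
   vertex 5.2 4.3 0.4
   vertex 4.4 5.3 5.1
  endloop
 endfacet
 facet normal 0.984 0.021 0.179
  outer loop
   vertex 5.2 2.8 1.0
   vertex 4.4 5.3 5.1
   vertex 4.6 0.1 4.6
  endloop
 endfacet
 facet normal 0.132 -0.121 -0.984
  outer loop
   vertex 4.4 1.8 0.6
   vertex 2.4 4.5 0.0
   vertex 5.2 4.3 0.4
  endloop
 endfacet
 facet normal -0.069 -0.265 -0.962
  outer loop
   vertex 4.4 1.8 0.6
   vertex 4.2 0.4 1.0
   vertex 2.4 4.5 0.0
  endloop
 endfacet
 facet normal 0.680 -0.272 -0.680
  outer loop
   vertex 4.4 1.8 0.6
   vertex 5.2 4.3 0.4
   vertex 5.2 2.8 1.0
  endloop
 endfacet
 facet normal 0.691 -0.288 -0.663
  outer loop
   vertex 4.4 1.8 0.6
   vertex 5.2 2.8 1.0
   vertex 4.2 0.4 1.0
  endloop
 endfacet
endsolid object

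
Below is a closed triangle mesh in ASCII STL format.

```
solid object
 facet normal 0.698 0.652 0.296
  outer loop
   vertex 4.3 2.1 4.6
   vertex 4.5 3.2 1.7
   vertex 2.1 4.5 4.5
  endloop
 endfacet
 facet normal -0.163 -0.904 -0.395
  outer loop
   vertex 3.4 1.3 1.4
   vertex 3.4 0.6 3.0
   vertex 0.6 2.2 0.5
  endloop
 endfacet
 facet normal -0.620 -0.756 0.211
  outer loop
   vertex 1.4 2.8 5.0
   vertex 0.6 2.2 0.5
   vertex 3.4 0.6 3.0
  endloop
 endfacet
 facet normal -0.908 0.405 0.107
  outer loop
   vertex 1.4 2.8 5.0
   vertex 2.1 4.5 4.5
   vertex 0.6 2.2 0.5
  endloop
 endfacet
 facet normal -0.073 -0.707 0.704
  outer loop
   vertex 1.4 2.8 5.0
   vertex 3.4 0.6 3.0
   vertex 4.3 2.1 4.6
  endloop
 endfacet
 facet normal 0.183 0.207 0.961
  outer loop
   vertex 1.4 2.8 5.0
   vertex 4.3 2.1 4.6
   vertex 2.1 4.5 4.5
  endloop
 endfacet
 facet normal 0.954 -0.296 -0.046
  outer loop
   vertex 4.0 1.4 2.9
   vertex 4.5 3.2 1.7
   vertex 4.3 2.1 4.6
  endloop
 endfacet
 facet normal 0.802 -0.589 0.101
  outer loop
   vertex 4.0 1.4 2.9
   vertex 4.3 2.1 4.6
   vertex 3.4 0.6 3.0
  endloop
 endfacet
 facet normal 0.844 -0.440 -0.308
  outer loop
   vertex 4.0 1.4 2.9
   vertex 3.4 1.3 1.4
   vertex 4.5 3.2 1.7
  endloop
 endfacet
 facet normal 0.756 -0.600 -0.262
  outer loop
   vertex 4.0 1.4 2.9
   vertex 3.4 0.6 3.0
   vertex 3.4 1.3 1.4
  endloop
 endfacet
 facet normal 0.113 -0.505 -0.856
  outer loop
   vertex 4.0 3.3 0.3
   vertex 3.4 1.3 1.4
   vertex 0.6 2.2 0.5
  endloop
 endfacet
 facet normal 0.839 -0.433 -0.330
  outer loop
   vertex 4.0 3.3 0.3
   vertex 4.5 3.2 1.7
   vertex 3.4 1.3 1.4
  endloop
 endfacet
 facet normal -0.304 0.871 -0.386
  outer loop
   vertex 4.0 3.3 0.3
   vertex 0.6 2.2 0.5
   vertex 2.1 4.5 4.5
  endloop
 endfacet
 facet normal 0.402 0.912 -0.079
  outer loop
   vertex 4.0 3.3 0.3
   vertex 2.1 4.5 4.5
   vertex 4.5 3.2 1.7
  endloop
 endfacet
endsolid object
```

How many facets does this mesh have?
14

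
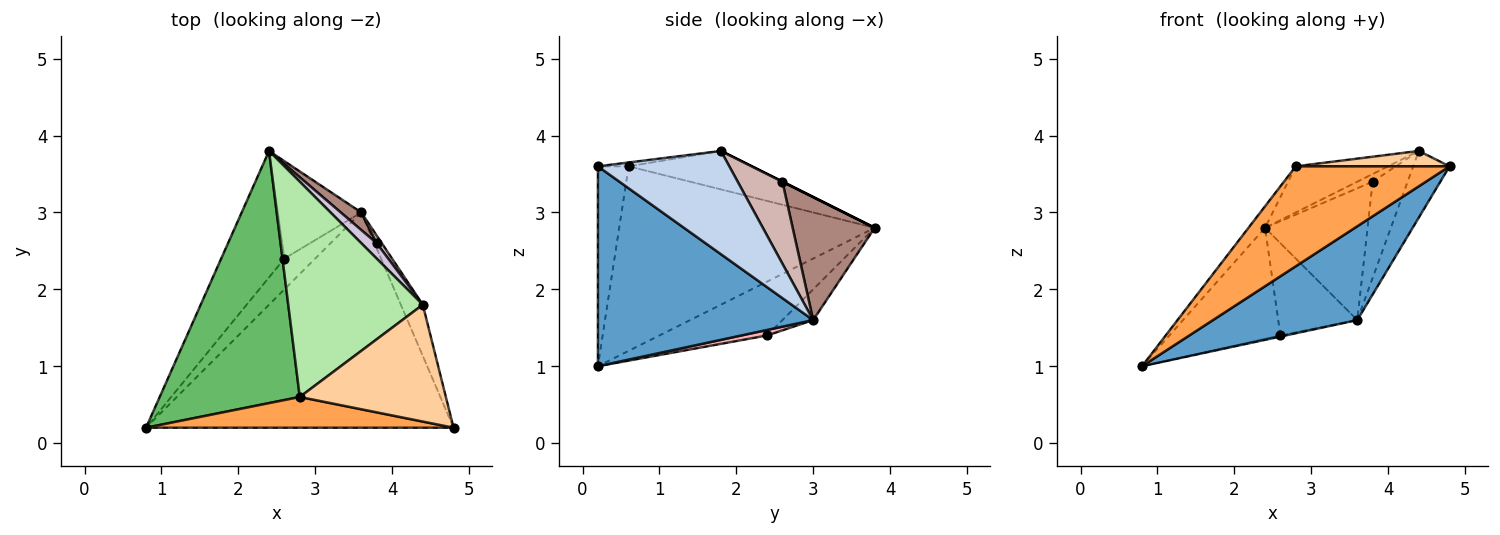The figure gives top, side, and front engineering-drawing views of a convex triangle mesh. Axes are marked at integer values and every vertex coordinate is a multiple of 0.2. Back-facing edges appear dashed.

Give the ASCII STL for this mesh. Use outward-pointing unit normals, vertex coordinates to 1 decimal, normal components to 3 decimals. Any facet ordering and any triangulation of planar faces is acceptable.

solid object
 facet normal 0.512 -0.343 -0.788
  outer loop
   vertex 3.6 3.0 1.6
   vertex 4.8 0.2 3.6
   vertex 0.8 0.2 1.0
  endloop
 endfacet
 facet normal 0.944 0.261 -0.201
  outer loop
   vertex 3.6 3.0 1.6
   vertex 4.4 1.8 3.8
   vertex 4.8 0.2 3.6
  endloop
 endfacet
 facet normal -0.188 -0.939 0.289
  outer loop
   vertex 2.8 0.6 3.6
   vertex 0.8 0.2 1.0
   vertex 4.8 0.2 3.6
  endloop
 endfacet
 facet normal -0.026 -0.130 0.991
  outer loop
   vertex 2.8 0.6 3.6
   vertex 4.8 0.2 3.6
   vertex 4.4 1.8 3.8
  endloop
 endfacet
 facet normal -0.795 0.052 0.604
  outer loop
   vertex 2.8 0.6 3.6
   vertex 2.4 3.8 2.8
   vertex 0.8 0.2 1.0
  endloop
 endfacet
 facet normal -0.269 0.202 0.942
  outer loop
   vertex 2.8 0.6 3.6
   vertex 4.4 1.8 3.8
   vertex 2.4 3.8 2.8
  endloop
 endfacet
 facet normal -0.539 0.556 -0.633
  outer loop
   vertex 2.6 2.4 1.4
   vertex 0.8 0.2 1.0
   vertex 2.4 3.8 2.8
  endloop
 endfacet
 facet normal 0.176 0.035 -0.984
  outer loop
   vertex 2.6 2.4 1.4
   vertex 3.6 3.0 1.6
   vertex 0.8 0.2 1.0
  endloop
 endfacet
 facet normal -0.258 0.664 -0.701
  outer loop
   vertex 2.6 2.4 1.4
   vertex 2.4 3.8 2.8
   vertex 3.6 3.0 1.6
  endloop
 endfacet
 facet normal 0.000 0.447 0.894
  outer loop
   vertex 3.8 2.6 3.4
   vertex 2.4 3.8 2.8
   vertex 4.4 1.8 3.8
  endloop
 endfacet
 facet normal 0.621 0.777 0.104
  outer loop
   vertex 3.8 2.6 3.4
   vertex 3.6 3.0 1.6
   vertex 2.4 3.8 2.8
  endloop
 endfacet
 facet normal 0.787 0.615 0.049
  outer loop
   vertex 3.8 2.6 3.4
   vertex 4.4 1.8 3.8
   vertex 3.6 3.0 1.6
  endloop
 endfacet
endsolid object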